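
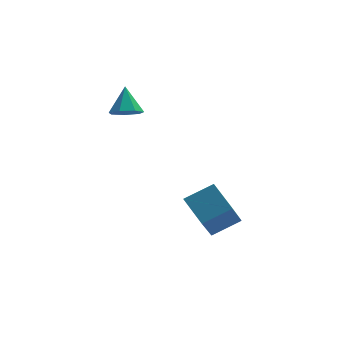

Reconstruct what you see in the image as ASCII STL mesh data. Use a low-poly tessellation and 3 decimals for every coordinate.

solid 
facet normal -0.884 -0.148 -0.444
outer loop
vertex -1.775 -2.657 -2.17
vertex -1.175 -1.343 -3.803
vertex -1.211 -3.825 -2.903
endloop
endfacet
facet normal -0.276 -0.603 0.749
outer loop
vertex 0.035 -3.617 -2.277
vertex -1.775 -2.657 -2.17
vertex -1.211 -3.825 -2.903
endloop
endfacet
facet normal -0.884 -0.148 -0.444
outer loop
vertex -1.211 -3.825 -2.903
vertex -1.175 -1.343 -3.803
vertex -0.611 -2.512 -4.536
endloop
endfacet
facet normal 0.378 -0.784 -0.492
outer loop
vertex -0.611 -2.512 -4.536
vertex 0.035 -3.617 -2.277
vertex -1.211 -3.825 -2.903
endloop
endfacet
facet normal -0.378 0.784 0.492
outer loop
vertex -1.775 -2.657 -2.17
vertex 0.071 -1.135 -3.177
vertex -1.175 -1.343 -3.803
endloop
endfacet
facet normal -0.275 -0.603 0.749
outer loop
vertex -0.529 -2.448 -1.544
vertex -1.775 -2.657 -2.17
vertex 0.035 -3.617 -2.277
endloop
endfacet
facet normal -0.379 0.784 0.492
outer loop
vertex -0.529 -2.448 -1.544
vertex 0.071 -1.135 -3.177
vertex -1.775 -2.657 -2.17
endloop
endfacet
facet normal 0.276 0.603 -0.749
outer loop
vertex -1.175 -1.343 -3.803
vertex 0.071 -1.135 -3.177
vertex -0.611 -2.512 -4.536
endloop
endfacet
facet normal 0.379 -0.784 -0.492
outer loop
vertex 0.635 -2.303 -3.91
vertex 0.035 -3.617 -2.277
vertex -0.611 -2.512 -4.536
endloop
endfacet
facet normal 0.275 0.603 -0.749
outer loop
vertex -0.611 -2.512 -4.536
vertex 0.071 -1.135 -3.177
vertex 0.635 -2.303 -3.91
endloop
endfacet
facet normal 0.884 0.148 0.444
outer loop
vertex 0.635 -2.303 -3.91
vertex -0.529 -2.448 -1.544
vertex 0.035 -3.617 -2.277
endloop
endfacet
facet normal 0.884 0.148 0.444
outer loop
vertex 0.071 -1.135 -3.177
vertex -0.529 -2.448 -1.544
vertex 0.635 -2.303 -3.91
endloop
endfacet
facet normal -0.046 -0.614 -0.788
outer loop
vertex -2.943 0.364 1.187
vertex -3.651 0.522 1.105
vertex -3.073 0.857 0.81
endloop
endfacet
facet normal 0.900 0.388 0.198
outer loop
vertex -2.943 0.364 1.187
vertex -3.073 0.857 0.81
vertex -3.589 1.358 2.175
endloop
endfacet
facet normal -0.045 -0.615 -0.787
outer loop
vertex -3.073 0.857 0.81
vertex -3.651 0.522 1.105
vertex -3.638 1.097 0.655
endloop
endfacet
facet normal 0.424 0.890 -0.167
outer loop
vertex -3.073 0.857 0.81
vertex -3.638 1.097 0.655
vertex -3.589 1.358 2.175
endloop
endfacet
facet normal -0.044 -0.615 -0.787
outer loop
vertex -3.638 1.097 0.655
vertex -3.651 0.522 1.105
vertex -4.213 0.904 0.838
endloop
endfacet
facet normal -0.356 0.923 -0.147
outer loop
vertex -3.638 1.097 0.655
vertex -4.213 0.904 0.838
vertex -3.589 1.358 2.175
endloop
endfacet
facet normal -0.045 -0.615 -0.787
outer loop
vertex -4.213 0.904 0.838
vertex -3.651 0.522 1.105
vertex -4.364 0.424 1.222
endloop
endfacet
facet normal -0.853 0.462 0.242
outer loop
vertex -4.213 0.904 0.838
vertex -4.364 0.424 1.222
vertex -3.589 1.358 2.175
endloop
endfacet
facet normal -0.045 -0.615 -0.787
outer loop
vertex -4.364 0.424 1.222
vertex -3.651 0.522 1.105
vertex -3.979 0.017 1.518
endloop
endfacet
facet normal -0.694 -0.144 0.705
outer loop
vertex -4.364 0.424 1.222
vertex -3.979 0.017 1.518
vertex -3.589 1.358 2.175
endloop
endfacet
facet normal -0.045 -0.615 -0.787
outer loop
vertex -3.979 0.017 1.518
vertex -3.651 0.522 1.105
vertex -3.346 -0.009 1.502
endloop
endfacet
facet normal 0.005 -0.441 0.897
outer loop
vertex -3.979 0.017 1.518
vertex -3.346 -0.009 1.502
vertex -3.589 1.358 2.175
endloop
endfacet
facet normal -0.046 -0.615 -0.787
outer loop
vertex -3.346 -0.009 1.502
vertex -3.651 0.522 1.105
vertex -2.943 0.364 1.187
endloop
endfacet
facet normal 0.713 -0.204 0.671
outer loop
vertex -3.346 -0.009 1.502
vertex -2.943 0.364 1.187
vertex -3.589 1.358 2.175
endloop
endfacet

endsolid


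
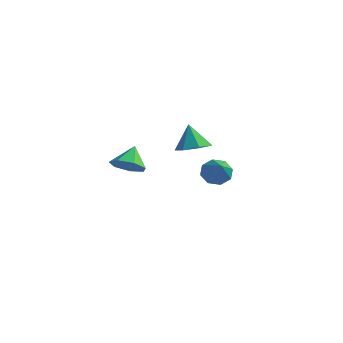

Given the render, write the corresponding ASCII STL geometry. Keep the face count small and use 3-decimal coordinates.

solid 
facet normal -0.610 0.553 -0.568
outer loop
vertex 3.128 1.908 0.339
vertex 2.574 1.638 0.671
vertex 2.987 2.194 0.769
endloop
endfacet
facet normal 0.916 0.400 0.034
outer loop
vertex 3.128 1.908 0.339
vertex 2.987 2.194 0.769
vertex 3.606 0.702 1.629
endloop
endfacet
facet normal -0.611 0.554 -0.566
outer loop
vertex 2.987 2.194 0.769
vertex 2.574 1.638 0.671
vertex 2.605 2.154 1.142
endloop
endfacet
facet normal 0.539 0.577 0.614
outer loop
vertex 2.987 2.194 0.769
vertex 2.605 2.154 1.142
vertex 3.606 0.702 1.629
endloop
endfacet
facet normal -0.611 0.554 -0.566
outer loop
vertex 2.605 2.154 1.142
vertex 2.574 1.638 0.671
vertex 2.205 1.812 1.239
endloop
endfacet
facet normal -0.027 0.301 0.953
outer loop
vertex 2.605 2.154 1.142
vertex 2.205 1.812 1.239
vertex 3.606 0.702 1.629
endloop
endfacet
facet normal -0.612 0.552 -0.567
outer loop
vertex 2.205 1.812 1.239
vertex 2.574 1.638 0.671
vertex 2.021 1.367 1.004
endloop
endfacet
facet normal -0.448 -0.266 0.854
outer loop
vertex 2.205 1.812 1.239
vertex 2.021 1.367 1.004
vertex 3.606 0.702 1.629
endloop
endfacet
facet normal -0.612 0.553 -0.566
outer loop
vertex 2.021 1.367 1.004
vertex 2.574 1.638 0.671
vertex 2.161 1.081 0.573
endloop
endfacet
facet normal -0.480 -0.795 0.371
outer loop
vertex 2.021 1.367 1.004
vertex 2.161 1.081 0.573
vertex 3.606 0.702 1.629
endloop
endfacet
facet normal -0.611 0.553 -0.567
outer loop
vertex 2.161 1.081 0.573
vertex 2.574 1.638 0.671
vertex 2.543 1.121 0.2
endloop
endfacet
facet normal -0.102 -0.973 -0.209
outer loop
vertex 2.161 1.081 0.573
vertex 2.543 1.121 0.2
vertex 3.606 0.702 1.629
endloop
endfacet
facet normal -0.609 0.554 -0.568
outer loop
vertex 2.543 1.121 0.2
vertex 2.574 1.638 0.671
vertex 2.944 1.463 0.103
endloop
endfacet
facet normal 0.462 -0.697 -0.548
outer loop
vertex 2.543 1.121 0.2
vertex 2.944 1.463 0.103
vertex 3.606 0.702 1.629
endloop
endfacet
facet normal -0.610 0.553 -0.568
outer loop
vertex 2.944 1.463 0.103
vertex 2.574 1.638 0.671
vertex 3.128 1.908 0.339
endloop
endfacet
facet normal 0.885 -0.128 -0.448
outer loop
vertex 2.944 1.463 0.103
vertex 3.128 1.908 0.339
vertex 3.606 0.702 1.629
endloop
endfacet
facet normal 0.232 -0.641 -0.732
outer loop
vertex 3.302 -4.218 3.298
vertex 2.726 -3.95 2.881
vertex 3.448 -3.712 2.901
endloop
endfacet
facet normal 0.679 0.321 0.660
outer loop
vertex 3.302 -4.218 3.298
vertex 3.448 -3.712 2.901
vertex 2.474 -3.25 3.679
endloop
endfacet
facet normal 0.231 -0.641 -0.732
outer loop
vertex 3.448 -3.712 2.901
vertex 2.726 -3.95 2.881
vertex 3.05 -3.385 2.489
endloop
endfacet
facet normal 0.524 0.837 0.159
outer loop
vertex 3.448 -3.712 2.901
vertex 3.05 -3.385 2.489
vertex 2.474 -3.25 3.679
endloop
endfacet
facet normal 0.231 -0.641 -0.732
outer loop
vertex 3.05 -3.385 2.489
vertex 2.726 -3.95 2.881
vertex 2.408 -3.483 2.372
endloop
endfacet
facet normal -0.119 0.979 -0.168
outer loop
vertex 3.05 -3.385 2.489
vertex 2.408 -3.483 2.372
vertex 2.474 -3.25 3.679
endloop
endfacet
facet normal 0.230 -0.641 -0.732
outer loop
vertex 2.408 -3.483 2.372
vertex 2.726 -3.95 2.881
vertex 2.006 -3.932 2.639
endloop
endfacet
facet normal -0.765 0.640 -0.075
outer loop
vertex 2.408 -3.483 2.372
vertex 2.006 -3.932 2.639
vertex 2.474 -3.25 3.679
endloop
endfacet
facet normal 0.230 -0.641 -0.732
outer loop
vertex 2.006 -3.932 2.639
vertex 2.726 -3.95 2.881
vertex 2.146 -4.395 3.088
endloop
endfacet
facet normal -0.927 0.076 0.367
outer loop
vertex 2.006 -3.932 2.639
vertex 2.146 -4.395 3.088
vertex 2.474 -3.25 3.679
endloop
endfacet
facet normal 0.232 -0.642 -0.731
outer loop
vertex 2.146 -4.395 3.088
vertex 2.726 -3.95 2.881
vertex 2.722 -4.522 3.382
endloop
endfacet
facet normal -0.485 -0.287 0.826
outer loop
vertex 2.146 -4.395 3.088
vertex 2.722 -4.522 3.382
vertex 2.474 -3.25 3.679
endloop
endfacet
facet normal 0.231 -0.642 -0.731
outer loop
vertex 2.722 -4.522 3.382
vertex 2.726 -3.95 2.881
vertex 3.302 -4.218 3.298
endloop
endfacet
facet normal 0.232 -0.178 0.956
outer loop
vertex 2.722 -4.522 3.382
vertex 3.302 -4.218 3.298
vertex 2.474 -3.25 3.679
endloop
endfacet
facet normal 0.334 -0.101 -0.937
outer loop
vertex 3.36 -0.379 2.914
vertex 2.726 0.027 2.644
vertex 3.44 0.309 2.868
endloop
endfacet
facet normal 0.638 -0.023 0.770
outer loop
vertex 3.36 -0.379 2.914
vertex 3.44 0.309 2.868
vertex 2.314 0.153 3.796
endloop
endfacet
facet normal 0.335 -0.103 -0.937
outer loop
vertex 3.44 0.309 2.868
vertex 2.726 0.027 2.644
vertex 2.982 0.785 2.652
endloop
endfacet
facet normal 0.412 0.674 0.613
outer loop
vertex 3.44 0.309 2.868
vertex 2.982 0.785 2.652
vertex 2.314 0.153 3.796
endloop
endfacet
facet normal 0.333 -0.103 -0.937
outer loop
vertex 2.982 0.785 2.652
vertex 2.726 0.027 2.644
vertex 2.331 0.69 2.431
endloop
endfacet
facet normal -0.251 0.902 0.352
outer loop
vertex 2.982 0.785 2.652
vertex 2.331 0.69 2.431
vertex 2.314 0.153 3.796
endloop
endfacet
facet normal 0.335 -0.102 -0.937
outer loop
vertex 2.331 0.69 2.431
vertex 2.726 0.027 2.644
vertex 1.977 0.095 2.369
endloop
endfacet
facet normal -0.853 0.489 0.182
outer loop
vertex 2.331 0.69 2.431
vertex 1.977 0.095 2.369
vertex 2.314 0.153 3.796
endloop
endfacet
facet normal 0.335 -0.103 -0.937
outer loop
vertex 1.977 0.095 2.369
vertex 2.726 0.027 2.644
vertex 2.187 -0.55 2.515
endloop
endfacet
facet normal -0.939 -0.253 0.232
outer loop
vertex 1.977 0.095 2.369
vertex 2.187 -0.55 2.515
vertex 2.314 0.153 3.796
endloop
endfacet
facet normal 0.334 -0.102 -0.937
outer loop
vertex 2.187 -0.55 2.515
vertex 2.726 0.027 2.644
vertex 2.802 -0.761 2.757
endloop
endfacet
facet normal -0.445 -0.766 0.464
outer loop
vertex 2.187 -0.55 2.515
vertex 2.802 -0.761 2.757
vertex 2.314 0.153 3.796
endloop
endfacet
facet normal 0.334 -0.102 -0.937
outer loop
vertex 2.802 -0.761 2.757
vertex 2.726 0.027 2.644
vertex 3.36 -0.379 2.914
endloop
endfacet
facet normal 0.256 -0.663 0.703
outer loop
vertex 2.802 -0.761 2.757
vertex 3.36 -0.379 2.914
vertex 2.314 0.153 3.796
endloop
endfacet

endsolid


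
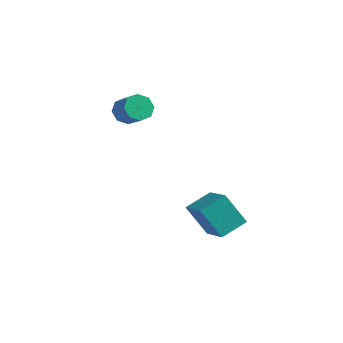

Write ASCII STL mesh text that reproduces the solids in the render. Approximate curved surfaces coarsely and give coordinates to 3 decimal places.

solid 
facet normal -0.544 -0.153 0.825
outer loop
vertex 2.698 2.764 -1.584
vertex 1.212 3.693 -2.391
vertex 2.201 1.478 -2.149
endloop
endfacet
facet normal 0.770 -0.481 0.418
outer loop
vertex 3.228 1.767 -3.709
vertex 2.698 2.764 -1.584
vertex 2.201 1.478 -2.149
endloop
endfacet
facet normal -0.544 -0.153 0.825
outer loop
vertex 2.201 1.478 -2.149
vertex 1.212 3.693 -2.391
vertex 0.715 2.407 -2.956
endloop
endfacet
facet normal -0.333 -0.863 -0.379
outer loop
vertex 0.715 2.407 -2.956
vertex 3.228 1.767 -3.709
vertex 2.201 1.478 -2.149
endloop
endfacet
facet normal 0.333 0.863 0.379
outer loop
vertex 2.698 2.764 -1.584
vertex 2.239 3.982 -3.951
vertex 1.212 3.693 -2.391
endloop
endfacet
facet normal 0.770 -0.481 0.418
outer loop
vertex 3.725 3.053 -3.144
vertex 2.698 2.764 -1.584
vertex 3.228 1.767 -3.709
endloop
endfacet
facet normal 0.333 0.863 0.379
outer loop
vertex 3.725 3.053 -3.144
vertex 2.239 3.982 -3.951
vertex 2.698 2.764 -1.584
endloop
endfacet
facet normal -0.770 0.481 -0.418
outer loop
vertex 1.212 3.693 -2.391
vertex 2.239 3.982 -3.951
vertex 0.715 2.407 -2.956
endloop
endfacet
facet normal -0.333 -0.863 -0.379
outer loop
vertex 1.742 2.696 -4.516
vertex 3.228 1.767 -3.709
vertex 0.715 2.407 -2.956
endloop
endfacet
facet normal -0.770 0.481 -0.418
outer loop
vertex 0.715 2.407 -2.956
vertex 2.239 3.982 -3.951
vertex 1.742 2.696 -4.516
endloop
endfacet
facet normal 0.544 0.153 -0.825
outer loop
vertex 1.742 2.696 -4.516
vertex 3.725 3.053 -3.144
vertex 3.228 1.767 -3.709
endloop
endfacet
facet normal 0.544 0.153 -0.825
outer loop
vertex 2.239 3.982 -3.951
vertex 3.725 3.053 -3.144
vertex 1.742 2.696 -4.516
endloop
endfacet
facet normal -0.778 0.284 -0.560
outer loop
vertex -3.289 3.291 0.961
vertex -3.632 3.62 1.605
vertex -3.13 3.878 1.038
endloop
endfacet
facet normal 0.571 -0.047 -0.819
outer loop
vertex -3.289 3.291 0.961
vertex -3.13 3.878 1.038
vertex -2.245 2.912 1.711
endloop
endfacet
facet normal 0.571 -0.048 -0.819
outer loop
vertex -2.245 2.912 1.711
vertex -3.13 3.878 1.038
vertex -2.087 3.498 1.787
endloop
endfacet
facet normal 0.779 -0.283 0.559
outer loop
vertex -2.245 2.912 1.711
vertex -2.087 3.498 1.787
vertex -2.588 3.24 2.355
endloop
endfacet
facet normal -0.778 0.282 -0.561
outer loop
vertex -3.13 3.878 1.038
vertex -3.632 3.62 1.605
vertex -3.266 4.313 1.446
endloop
endfacet
facet normal 0.587 0.644 -0.491
outer loop
vertex -3.13 3.878 1.038
vertex -3.266 4.313 1.446
vertex -2.087 3.498 1.787
endloop
endfacet
facet normal 0.587 0.643 -0.492
outer loop
vertex -2.087 3.498 1.787
vertex -3.266 4.313 1.446
vertex -2.222 3.934 2.196
endloop
endfacet
facet normal 0.779 -0.283 0.559
outer loop
vertex -2.087 3.498 1.787
vertex -2.222 3.934 2.196
vertex -2.588 3.24 2.355
endloop
endfacet
facet normal -0.779 0.283 -0.559
outer loop
vertex -3.266 4.313 1.446
vertex -3.632 3.62 1.605
vertex -3.616 4.342 1.948
endloop
endfacet
facet normal 0.258 0.958 0.125
outer loop
vertex -3.266 4.313 1.446
vertex -3.616 4.342 1.948
vertex -2.222 3.934 2.196
endloop
endfacet
facet normal 0.258 0.958 0.125
outer loop
vertex -2.222 3.934 2.196
vertex -3.616 4.342 1.948
vertex -2.572 3.963 2.698
endloop
endfacet
facet normal 0.779 -0.283 0.560
outer loop
vertex -2.222 3.934 2.196
vertex -2.572 3.963 2.698
vertex -2.588 3.24 2.355
endloop
endfacet
facet normal -0.779 0.283 -0.559
outer loop
vertex -3.616 4.342 1.948
vertex -3.632 3.62 1.605
vertex -3.975 3.948 2.249
endloop
endfacet
facet normal -0.221 0.711 0.667
outer loop
vertex -3.616 4.342 1.948
vertex -3.975 3.948 2.249
vertex -2.572 3.963 2.698
endloop
endfacet
facet normal -0.221 0.711 0.667
outer loop
vertex -2.572 3.963 2.698
vertex -3.975 3.948 2.249
vertex -2.931 3.569 2.999
endloop
endfacet
facet normal 0.779 -0.283 0.559
outer loop
vertex -2.572 3.963 2.698
vertex -2.931 3.569 2.999
vertex -2.588 3.24 2.355
endloop
endfacet
facet normal -0.779 0.283 -0.559
outer loop
vertex -3.975 3.948 2.249
vertex -3.632 3.62 1.605
vertex -4.133 3.362 2.173
endloop
endfacet
facet normal -0.571 0.048 0.819
outer loop
vertex -3.975 3.948 2.249
vertex -4.133 3.362 2.173
vertex -2.931 3.569 2.999
endloop
endfacet
facet normal -0.571 0.047 0.819
outer loop
vertex -2.931 3.569 2.999
vertex -4.133 3.362 2.173
vertex -3.09 2.982 2.922
endloop
endfacet
facet normal 0.778 -0.284 0.560
outer loop
vertex -2.931 3.569 2.999
vertex -3.09 2.982 2.922
vertex -2.588 3.24 2.355
endloop
endfacet
facet normal -0.779 0.283 -0.559
outer loop
vertex -4.133 3.362 2.173
vertex -3.632 3.62 1.605
vertex -3.998 2.926 1.764
endloop
endfacet
facet normal -0.587 -0.643 0.492
outer loop
vertex -4.133 3.362 2.173
vertex -3.998 2.926 1.764
vertex -3.09 2.982 2.922
endloop
endfacet
facet normal -0.587 -0.644 0.491
outer loop
vertex -3.09 2.982 2.922
vertex -3.998 2.926 1.764
vertex -2.954 2.547 2.514
endloop
endfacet
facet normal 0.778 -0.282 0.561
outer loop
vertex -3.09 2.982 2.922
vertex -2.954 2.547 2.514
vertex -2.588 3.24 2.355
endloop
endfacet
facet normal -0.779 0.283 -0.560
outer loop
vertex -3.998 2.926 1.764
vertex -3.632 3.62 1.605
vertex -3.648 2.897 1.262
endloop
endfacet
facet normal -0.258 -0.958 -0.125
outer loop
vertex -3.998 2.926 1.764
vertex -3.648 2.897 1.262
vertex -2.954 2.547 2.514
endloop
endfacet
facet normal -0.258 -0.958 -0.125
outer loop
vertex -2.954 2.547 2.514
vertex -3.648 2.897 1.262
vertex -2.604 2.518 2.012
endloop
endfacet
facet normal 0.779 -0.283 0.559
outer loop
vertex -2.954 2.547 2.514
vertex -2.604 2.518 2.012
vertex -2.588 3.24 2.355
endloop
endfacet
facet normal -0.779 0.283 -0.559
outer loop
vertex -3.648 2.897 1.262
vertex -3.632 3.62 1.605
vertex -3.289 3.291 0.961
endloop
endfacet
facet normal 0.221 -0.711 -0.667
outer loop
vertex -3.648 2.897 1.262
vertex -3.289 3.291 0.961
vertex -2.604 2.518 2.012
endloop
endfacet
facet normal 0.221 -0.711 -0.667
outer loop
vertex -2.604 2.518 2.012
vertex -3.289 3.291 0.961
vertex -2.245 2.912 1.711
endloop
endfacet
facet normal 0.779 -0.283 0.559
outer loop
vertex -2.604 2.518 2.012
vertex -2.245 2.912 1.711
vertex -2.588 3.24 2.355
endloop
endfacet

endsolid


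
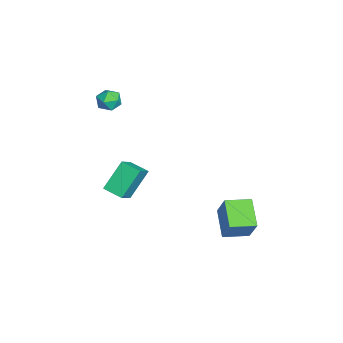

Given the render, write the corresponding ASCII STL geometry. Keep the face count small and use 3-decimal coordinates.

solid 
facet normal -0.466 -0.185 -0.865
outer loop
vertex 0.012 2.04 -3.538
vertex -0.255 3.507 -3.707
vertex 1.58 2.224 -4.422
endloop
endfacet
facet normal 0.178 -0.978 0.112
outer loop
vertex 2.415 2.553 -2.873
vertex 0.012 2.04 -3.538
vertex 1.58 2.224 -4.422
endloop
endfacet
facet normal -0.466 -0.184 -0.865
outer loop
vertex 1.58 2.224 -4.422
vertex -0.255 3.507 -3.707
vertex 1.314 3.69 -4.591
endloop
endfacet
facet normal 0.867 0.101 -0.489
outer loop
vertex 1.314 3.69 -4.591
vertex 2.415 2.553 -2.873
vertex 1.58 2.224 -4.422
endloop
endfacet
facet normal -0.867 -0.101 0.489
outer loop
vertex 0.012 2.04 -3.538
vertex 0.58 3.836 -2.158
vertex -0.255 3.507 -3.707
endloop
endfacet
facet normal 0.178 -0.978 0.113
outer loop
vertex 0.846 2.37 -1.989
vertex 0.012 2.04 -3.538
vertex 2.415 2.553 -2.873
endloop
endfacet
facet normal -0.867 -0.101 0.488
outer loop
vertex 0.846 2.37 -1.989
vertex 0.58 3.836 -2.158
vertex 0.012 2.04 -3.538
endloop
endfacet
facet normal -0.177 0.978 -0.112
outer loop
vertex -0.255 3.507 -3.707
vertex 0.58 3.836 -2.158
vertex 1.314 3.69 -4.591
endloop
endfacet
facet normal 0.867 0.102 -0.488
outer loop
vertex 2.148 4.02 -3.042
vertex 2.415 2.553 -2.873
vertex 1.314 3.69 -4.591
endloop
endfacet
facet normal -0.178 0.978 -0.112
outer loop
vertex 1.314 3.69 -4.591
vertex 0.58 3.836 -2.158
vertex 2.148 4.02 -3.042
endloop
endfacet
facet normal 0.466 0.185 0.865
outer loop
vertex 2.148 4.02 -3.042
vertex 0.846 2.37 -1.989
vertex 2.415 2.553 -2.873
endloop
endfacet
facet normal 0.466 0.184 0.865
outer loop
vertex 0.58 3.836 -2.158
vertex 0.846 2.37 -1.989
vertex 2.148 4.02 -3.042
endloop
endfacet
facet normal -0.433 0.504 0.747
outer loop
vertex 1.204 -3.007 1.613
vertex 1.809 -2.06 1.325
vertex 0.05 -2.564 0.645
endloop
endfacet
facet normal -0.521 -0.817 0.248
outer loop
vertex 0.891 -3.54 -0.805
vertex 1.204 -3.007 1.613
vertex 0.05 -2.564 0.645
endloop
endfacet
facet normal -0.433 0.504 0.747
outer loop
vertex 0.05 -2.564 0.645
vertex 1.809 -2.06 1.325
vertex 0.655 -1.616 0.357
endloop
endfacet
facet normal -0.735 0.282 -0.616
outer loop
vertex 0.655 -1.616 0.357
vertex 0.891 -3.54 -0.805
vertex 0.05 -2.564 0.645
endloop
endfacet
facet normal 0.735 -0.282 0.616
outer loop
vertex 1.204 -3.007 1.613
vertex 2.65 -3.036 -0.125
vertex 1.809 -2.06 1.325
endloop
endfacet
facet normal -0.522 -0.816 0.247
outer loop
vertex 2.045 -3.984 0.163
vertex 1.204 -3.007 1.613
vertex 0.891 -3.54 -0.805
endloop
endfacet
facet normal 0.735 -0.282 0.616
outer loop
vertex 2.045 -3.984 0.163
vertex 2.65 -3.036 -0.125
vertex 1.204 -3.007 1.613
endloop
endfacet
facet normal 0.522 0.817 -0.247
outer loop
vertex 1.809 -2.06 1.325
vertex 2.65 -3.036 -0.125
vertex 0.655 -1.616 0.357
endloop
endfacet
facet normal -0.735 0.282 -0.616
outer loop
vertex 1.496 -2.593 -1.093
vertex 0.891 -3.54 -0.805
vertex 0.655 -1.616 0.357
endloop
endfacet
facet normal 0.521 0.817 -0.248
outer loop
vertex 0.655 -1.616 0.357
vertex 2.65 -3.036 -0.125
vertex 1.496 -2.593 -1.093
endloop
endfacet
facet normal 0.433 -0.504 -0.747
outer loop
vertex 1.496 -2.593 -1.093
vertex 2.045 -3.984 0.163
vertex 0.891 -3.54 -0.805
endloop
endfacet
facet normal 0.433 -0.504 -0.747
outer loop
vertex 2.65 -3.036 -0.125
vertex 2.045 -3.984 0.163
vertex 1.496 -2.593 -1.093
endloop
endfacet
facet normal -0.516 0.848 -0.124
outer loop
vertex -2.736 -2.972 3.224
vertex -3.403 -3.372 3.265
vertex -3.082 -3.082 3.912
endloop
endfacet
facet normal 0.103 0.973 0.207
outer loop
vertex -2.736 -2.972 3.224
vertex -3.082 -3.082 3.912
vertex -2.31 -3.15 3.849
endloop
endfacet
facet normal 0.631 0.745 -0.218
outer loop
vertex -2.736 -2.972 3.224
vertex -2.31 -3.15 3.849
vertex -2.153 -3.483 3.164
endloop
endfacet
facet normal 0.337 0.479 -0.810
outer loop
vertex -2.736 -2.972 3.224
vertex -2.153 -3.483 3.164
vertex -2.828 -3.619 2.803
endloop
endfacet
facet normal -0.372 0.543 -0.753
outer loop
vertex -2.736 -2.972 3.224
vertex -2.828 -3.619 2.803
vertex -3.403 -3.372 3.265
endloop
endfacet
facet normal 0.117 0.582 0.805
outer loop
vertex -2.31 -3.15 3.849
vertex -3.082 -3.082 3.912
vertex -2.712 -3.661 4.277
endloop
endfacet
facet normal -0.885 0.379 0.269
outer loop
vertex -3.082 -3.082 3.912
vertex -3.403 -3.372 3.265
vertex -3.387 -3.797 3.916
endloop
endfacet
facet normal -0.652 -0.115 -0.750
outer loop
vertex -3.403 -3.372 3.265
vertex -2.828 -3.619 2.803
vertex -3.23 -4.13 3.231
endloop
endfacet
facet normal 0.494 -0.215 -0.842
outer loop
vertex -2.828 -3.619 2.803
vertex -2.153 -3.483 3.164
vertex -2.458 -4.198 3.168
endloop
endfacet
facet normal 0.969 0.216 0.117
outer loop
vertex -2.153 -3.483 3.164
vertex -2.31 -3.15 3.849
vertex -2.137 -3.908 3.815
endloop
endfacet
facet normal -0.337 -0.479 0.810
outer loop
vertex -2.804 -4.308 3.856
vertex -2.712 -3.661 4.277
vertex -3.387 -3.797 3.916
endloop
endfacet
facet normal -0.631 -0.745 0.218
outer loop
vertex -2.804 -4.308 3.856
vertex -3.387 -3.797 3.916
vertex -3.23 -4.13 3.231
endloop
endfacet
facet normal -0.103 -0.973 -0.207
outer loop
vertex -2.804 -4.308 3.856
vertex -3.23 -4.13 3.231
vertex -2.458 -4.198 3.168
endloop
endfacet
facet normal 0.516 -0.848 0.124
outer loop
vertex -2.804 -4.308 3.856
vertex -2.458 -4.198 3.168
vertex -2.137 -3.908 3.815
endloop
endfacet
facet normal 0.372 -0.543 0.753
outer loop
vertex -2.804 -4.308 3.856
vertex -2.137 -3.908 3.815
vertex -2.712 -3.661 4.277
endloop
endfacet
facet normal -0.494 0.215 0.842
outer loop
vertex -3.387 -3.797 3.916
vertex -2.712 -3.661 4.277
vertex -3.082 -3.082 3.912
endloop
endfacet
facet normal -0.969 -0.216 -0.117
outer loop
vertex -3.23 -4.13 3.231
vertex -3.387 -3.797 3.916
vertex -3.403 -3.372 3.265
endloop
endfacet
facet normal -0.117 -0.582 -0.805
outer loop
vertex -2.458 -4.198 3.168
vertex -3.23 -4.13 3.231
vertex -2.828 -3.619 2.803
endloop
endfacet
facet normal 0.885 -0.379 -0.269
outer loop
vertex -2.137 -3.908 3.815
vertex -2.458 -4.198 3.168
vertex -2.153 -3.483 3.164
endloop
endfacet
facet normal 0.652 0.115 0.750
outer loop
vertex -2.712 -3.661 4.277
vertex -2.137 -3.908 3.815
vertex -2.31 -3.15 3.849
endloop
endfacet

endsolid


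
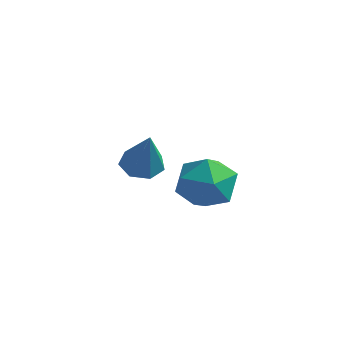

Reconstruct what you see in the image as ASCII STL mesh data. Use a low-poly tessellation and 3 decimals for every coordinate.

solid 
facet normal -0.305 0.943 -0.134
outer loop
vertex 0.148 0.485 -3.63
vertex -0.854 0.168 -3.583
vertex -0.351 0.455 -2.705
endloop
endfacet
facet normal 0.323 0.924 0.204
outer loop
vertex 0.148 0.485 -3.63
vertex -0.351 0.455 -2.705
vertex 0.644 0.123 -2.777
endloop
endfacet
facet normal 0.787 0.579 -0.212
outer loop
vertex 0.148 0.485 -3.63
vertex 0.644 0.123 -2.777
vertex 0.757 -0.369 -3.699
endloop
endfacet
facet normal 0.447 0.384 -0.808
outer loop
vertex 0.148 0.485 -3.63
vertex 0.757 -0.369 -3.699
vertex -0.169 -0.342 -4.198
endloop
endfacet
facet normal -0.228 0.609 -0.759
outer loop
vertex 0.148 0.485 -3.63
vertex -0.169 -0.342 -4.198
vertex -0.854 0.168 -3.583
endloop
endfacet
facet normal 0.240 0.545 0.803
outer loop
vertex 0.644 0.123 -2.777
vertex -0.351 0.455 -2.705
vertex -0.051 -0.418 -2.202
endloop
endfacet
facet normal -0.776 0.576 0.257
outer loop
vertex -0.351 0.455 -2.705
vertex -0.854 0.168 -3.583
vertex -0.977 -0.391 -2.701
endloop
endfacet
facet normal -0.653 0.035 -0.756
outer loop
vertex -0.854 0.168 -3.583
vertex -0.169 -0.342 -4.198
vertex -0.864 -0.883 -3.623
endloop
endfacet
facet normal 0.440 -0.330 -0.835
outer loop
vertex -0.169 -0.342 -4.198
vertex 0.757 -0.369 -3.699
vertex 0.131 -1.215 -3.695
endloop
endfacet
facet normal 0.992 -0.014 0.129
outer loop
vertex 0.757 -0.369 -3.699
vertex 0.644 0.123 -2.777
vertex 0.634 -0.928 -2.817
endloop
endfacet
facet normal -0.447 -0.384 0.808
outer loop
vertex -0.368 -1.245 -2.77
vertex -0.051 -0.418 -2.202
vertex -0.977 -0.391 -2.701
endloop
endfacet
facet normal -0.787 -0.579 0.212
outer loop
vertex -0.368 -1.245 -2.77
vertex -0.977 -0.391 -2.701
vertex -0.864 -0.883 -3.623
endloop
endfacet
facet normal -0.323 -0.924 -0.204
outer loop
vertex -0.368 -1.245 -2.77
vertex -0.864 -0.883 -3.623
vertex 0.131 -1.215 -3.695
endloop
endfacet
facet normal 0.305 -0.943 0.134
outer loop
vertex -0.368 -1.245 -2.77
vertex 0.131 -1.215 -3.695
vertex 0.634 -0.928 -2.817
endloop
endfacet
facet normal 0.228 -0.609 0.759
outer loop
vertex -0.368 -1.245 -2.77
vertex 0.634 -0.928 -2.817
vertex -0.051 -0.418 -2.202
endloop
endfacet
facet normal -0.440 0.330 0.835
outer loop
vertex -0.977 -0.391 -2.701
vertex -0.051 -0.418 -2.202
vertex -0.351 0.455 -2.705
endloop
endfacet
facet normal -0.992 0.014 -0.129
outer loop
vertex -0.864 -0.883 -3.623
vertex -0.977 -0.391 -2.701
vertex -0.854 0.168 -3.583
endloop
endfacet
facet normal -0.240 -0.545 -0.803
outer loop
vertex 0.131 -1.215 -3.695
vertex -0.864 -0.883 -3.623
vertex -0.169 -0.342 -4.198
endloop
endfacet
facet normal 0.776 -0.576 -0.257
outer loop
vertex 0.634 -0.928 -2.817
vertex 0.131 -1.215 -3.695
vertex 0.757 -0.369 -3.699
endloop
endfacet
facet normal 0.653 -0.035 0.756
outer loop
vertex -0.051 -0.418 -2.202
vertex 0.634 -0.928 -2.817
vertex 0.644 0.123 -2.777
endloop
endfacet
facet normal -0.439 0.279 -0.854
outer loop
vertex 0.835 -3.857 -1.429
vertex 0.328 -3.627 -1.093
vertex 0.871 -3.317 -1.271
endloop
endfacet
facet normal 0.992 -0.031 -0.119
outer loop
vertex 0.835 -3.857 -1.429
vertex 0.871 -3.317 -1.271
vertex 1.032 -4.073 0.273
endloop
endfacet
facet normal -0.439 0.279 -0.854
outer loop
vertex 0.871 -3.317 -1.271
vertex 0.328 -3.627 -1.093
vertex 0.498 -3.01 -0.979
endloop
endfacet
facet normal 0.722 0.648 0.242
outer loop
vertex 0.871 -3.317 -1.271
vertex 0.498 -3.01 -0.979
vertex 1.032 -4.073 0.273
endloop
endfacet
facet normal -0.440 0.279 -0.854
outer loop
vertex 0.498 -3.01 -0.979
vertex 0.328 -3.627 -1.093
vertex -0.002 -3.168 -0.773
endloop
endfacet
facet normal 0.022 0.767 0.642
outer loop
vertex 0.498 -3.01 -0.979
vertex -0.002 -3.168 -0.773
vertex 1.032 -4.073 0.273
endloop
endfacet
facet normal -0.440 0.279 -0.854
outer loop
vertex -0.002 -3.168 -0.773
vertex 0.328 -3.627 -1.093
vertex -0.254 -3.672 -0.808
endloop
endfacet
facet normal -0.581 0.236 0.779
outer loop
vertex -0.002 -3.168 -0.773
vertex -0.254 -3.672 -0.808
vertex 1.032 -4.073 0.273
endloop
endfacet
facet normal -0.440 0.278 -0.854
outer loop
vertex -0.254 -3.672 -0.808
vertex 0.328 -3.627 -1.093
vertex -0.067 -4.142 -1.057
endloop
endfacet
facet normal -0.633 -0.544 0.551
outer loop
vertex -0.254 -3.672 -0.808
vertex -0.067 -4.142 -1.057
vertex 1.032 -4.073 0.273
endloop
endfacet
facet normal -0.440 0.278 -0.854
outer loop
vertex -0.067 -4.142 -1.057
vertex 0.328 -3.627 -1.093
vertex 0.418 -4.224 -1.334
endloop
endfacet
facet normal -0.094 -0.987 0.129
outer loop
vertex -0.067 -4.142 -1.057
vertex 0.418 -4.224 -1.334
vertex 1.032 -4.073 0.273
endloop
endfacet
facet normal -0.440 0.278 -0.854
outer loop
vertex 0.418 -4.224 -1.334
vertex 0.328 -3.627 -1.093
vertex 0.835 -3.857 -1.429
endloop
endfacet
facet normal 0.629 -0.759 -0.169
outer loop
vertex 0.418 -4.224 -1.334
vertex 0.835 -3.857 -1.429
vertex 1.032 -4.073 0.273
endloop
endfacet

endsolid


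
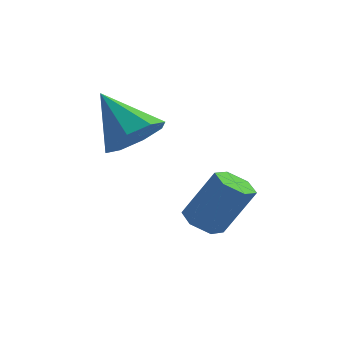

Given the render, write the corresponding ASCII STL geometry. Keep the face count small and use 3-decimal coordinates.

solid 
facet normal 0.593 -0.452 -0.666
outer loop
vertex 1.28 -1.087 2.128
vertex 0.4 -1.351 1.523
vertex 1.091 -0.496 1.559
endloop
endfacet
facet normal 0.435 0.693 0.575
outer loop
vertex 1.28 -1.087 2.128
vertex 1.091 -0.496 1.559
vertex -0.84 -0.409 2.917
endloop
endfacet
facet normal 0.593 -0.451 -0.667
outer loop
vertex 1.091 -0.496 1.559
vertex 0.4 -1.351 1.523
vertex 0.497 -0.406 0.97
endloop
endfacet
facet normal 0.089 0.994 0.062
outer loop
vertex 1.091 -0.496 1.559
vertex 0.497 -0.406 0.97
vertex -0.84 -0.409 2.917
endloop
endfacet
facet normal 0.594 -0.451 -0.666
outer loop
vertex 0.497 -0.406 0.97
vertex 0.4 -1.351 1.523
vertex -0.154 -0.87 0.704
endloop
endfacet
facet normal -0.462 0.829 -0.316
outer loop
vertex 0.497 -0.406 0.97
vertex -0.154 -0.87 0.704
vertex -0.84 -0.409 2.917
endloop
endfacet
facet normal 0.593 -0.451 -0.666
outer loop
vertex -0.154 -0.87 0.704
vertex 0.4 -1.351 1.523
vertex -0.48 -1.616 0.919
endloop
endfacet
facet normal -0.894 0.293 -0.338
outer loop
vertex -0.154 -0.87 0.704
vertex -0.48 -1.616 0.919
vertex -0.84 -0.409 2.917
endloop
endfacet
facet normal 0.593 -0.451 -0.667
outer loop
vertex -0.48 -1.616 0.919
vertex 0.4 -1.351 1.523
vertex -0.29 -2.207 1.488
endloop
endfacet
facet normal -0.954 -0.299 0.008
outer loop
vertex -0.48 -1.616 0.919
vertex -0.29 -2.207 1.488
vertex -0.84 -0.409 2.917
endloop
endfacet
facet normal 0.593 -0.451 -0.667
outer loop
vertex -0.29 -2.207 1.488
vertex 0.4 -1.351 1.523
vertex 0.304 -2.297 2.077
endloop
endfacet
facet normal -0.607 -0.600 0.521
outer loop
vertex -0.29 -2.207 1.488
vertex 0.304 -2.297 2.077
vertex -0.84 -0.409 2.917
endloop
endfacet
facet normal 0.594 -0.450 -0.666
outer loop
vertex 0.304 -2.297 2.077
vertex 0.4 -1.351 1.523
vertex 0.954 -1.833 2.343
endloop
endfacet
facet normal -0.057 -0.435 0.899
outer loop
vertex 0.304 -2.297 2.077
vertex 0.954 -1.833 2.343
vertex -0.84 -0.409 2.917
endloop
endfacet
facet normal 0.594 -0.451 -0.666
outer loop
vertex 0.954 -1.833 2.343
vertex 0.4 -1.351 1.523
vertex 1.28 -1.087 2.128
endloop
endfacet
facet normal 0.375 0.102 0.921
outer loop
vertex 0.954 -1.833 2.343
vertex 1.28 -1.087 2.128
vertex -0.84 -0.409 2.917
endloop
endfacet
facet normal -0.498 -0.102 -0.861
outer loop
vertex 3.17 -1.776 -2.191
vertex 2.52 -1.751 -1.818
vertex 2.831 -1.118 -2.073
endloop
endfacet
facet normal 0.740 0.468 -0.483
outer loop
vertex 3.17 -1.776 -2.191
vertex 2.831 -1.118 -2.073
vertex 4.15 -1.575 -0.494
endloop
endfacet
facet normal 0.740 0.467 -0.483
outer loop
vertex 4.15 -1.575 -0.494
vertex 2.831 -1.118 -2.073
vertex 3.811 -0.916 -0.376
endloop
endfacet
facet normal 0.497 0.101 0.862
outer loop
vertex 4.15 -1.575 -0.494
vertex 3.811 -0.916 -0.376
vertex 3.5 -1.549 -0.122
endloop
endfacet
facet normal -0.497 -0.103 -0.862
outer loop
vertex 2.831 -1.118 -2.073
vertex 2.52 -1.751 -1.818
vertex 2.181 -1.092 -1.701
endloop
endfacet
facet normal -0.021 0.994 -0.106
outer loop
vertex 2.831 -1.118 -2.073
vertex 2.181 -1.092 -1.701
vertex 3.811 -0.916 -0.376
endloop
endfacet
facet normal -0.022 0.994 -0.105
outer loop
vertex 3.811 -0.916 -0.376
vertex 2.181 -1.092 -1.701
vertex 3.161 -0.891 -0.004
endloop
endfacet
facet normal 0.497 0.102 0.862
outer loop
vertex 3.811 -0.916 -0.376
vertex 3.161 -0.891 -0.004
vertex 3.5 -1.549 -0.122
endloop
endfacet
facet normal -0.497 -0.103 -0.862
outer loop
vertex 2.181 -1.092 -1.701
vertex 2.52 -1.751 -1.818
vertex 1.87 -1.725 -1.446
endloop
endfacet
facet normal -0.762 0.526 0.378
outer loop
vertex 2.181 -1.092 -1.701
vertex 1.87 -1.725 -1.446
vertex 3.161 -0.891 -0.004
endloop
endfacet
facet normal -0.762 0.526 0.378
outer loop
vertex 3.161 -0.891 -0.004
vertex 1.87 -1.725 -1.446
vertex 2.85 -1.524 0.251
endloop
endfacet
facet normal 0.498 0.102 0.861
outer loop
vertex 3.161 -0.891 -0.004
vertex 2.85 -1.524 0.251
vertex 3.5 -1.549 -0.122
endloop
endfacet
facet normal -0.497 -0.101 -0.862
outer loop
vertex 1.87 -1.725 -1.446
vertex 2.52 -1.751 -1.818
vertex 2.209 -2.384 -1.564
endloop
endfacet
facet normal -0.740 -0.467 0.483
outer loop
vertex 1.87 -1.725 -1.446
vertex 2.209 -2.384 -1.564
vertex 2.85 -1.524 0.251
endloop
endfacet
facet normal -0.740 -0.468 0.483
outer loop
vertex 2.85 -1.524 0.251
vertex 2.209 -2.384 -1.564
vertex 3.189 -2.182 0.133
endloop
endfacet
facet normal 0.498 0.102 0.861
outer loop
vertex 2.85 -1.524 0.251
vertex 3.189 -2.182 0.133
vertex 3.5 -1.549 -0.122
endloop
endfacet
facet normal -0.497 -0.102 -0.862
outer loop
vertex 2.209 -2.384 -1.564
vertex 2.52 -1.751 -1.818
vertex 2.859 -2.409 -1.936
endloop
endfacet
facet normal 0.022 -0.994 0.106
outer loop
vertex 2.209 -2.384 -1.564
vertex 2.859 -2.409 -1.936
vertex 3.189 -2.182 0.133
endloop
endfacet
facet normal 0.021 -0.994 0.106
outer loop
vertex 3.189 -2.182 0.133
vertex 2.859 -2.409 -1.936
vertex 3.839 -2.208 -0.239
endloop
endfacet
facet normal 0.497 0.103 0.862
outer loop
vertex 3.189 -2.182 0.133
vertex 3.839 -2.208 -0.239
vertex 3.5 -1.549 -0.122
endloop
endfacet
facet normal -0.498 -0.102 -0.861
outer loop
vertex 2.859 -2.409 -1.936
vertex 2.52 -1.751 -1.818
vertex 3.17 -1.776 -2.191
endloop
endfacet
facet normal 0.762 -0.526 -0.378
outer loop
vertex 2.859 -2.409 -1.936
vertex 3.17 -1.776 -2.191
vertex 3.839 -2.208 -0.239
endloop
endfacet
facet normal 0.762 -0.526 -0.378
outer loop
vertex 3.839 -2.208 -0.239
vertex 3.17 -1.776 -2.191
vertex 4.15 -1.575 -0.494
endloop
endfacet
facet normal 0.497 0.103 0.862
outer loop
vertex 3.839 -2.208 -0.239
vertex 4.15 -1.575 -0.494
vertex 3.5 -1.549 -0.122
endloop
endfacet

endsolid


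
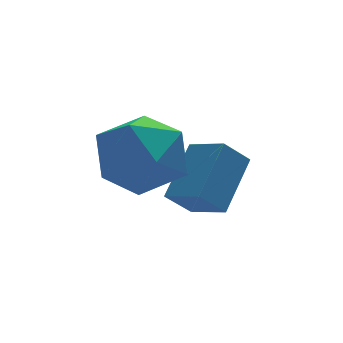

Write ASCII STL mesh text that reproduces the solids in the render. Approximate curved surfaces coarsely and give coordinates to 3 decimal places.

solid 
facet normal -0.801 0.008 0.599
outer loop
vertex -0.973 -2.548 -1.893
vertex -1.187 -3.718 -2.164
vertex -0.475 -3.432 -1.216
endloop
endfacet
facet normal -0.304 0.465 0.831
outer loop
vertex -0.973 -2.548 -1.893
vertex -0.475 -3.432 -1.216
vertex 0.185 -2.453 -1.523
endloop
endfacet
facet normal -0.175 0.935 0.309
outer loop
vertex -0.973 -2.548 -1.893
vertex 0.185 -2.453 -1.523
vertex -0.119 -2.134 -2.66
endloop
endfacet
facet normal -0.593 0.767 -0.246
outer loop
vertex -0.973 -2.548 -1.893
vertex -0.119 -2.134 -2.66
vertex -0.967 -2.916 -3.056
endloop
endfacet
facet normal -0.979 0.194 -0.067
outer loop
vertex -0.973 -2.548 -1.893
vertex -0.967 -2.916 -3.056
vertex -1.187 -3.718 -2.164
endloop
endfacet
facet normal 0.296 0.099 0.950
outer loop
vertex 0.185 -2.453 -1.523
vertex -0.475 -3.432 -1.216
vertex 0.687 -3.564 -1.564
endloop
endfacet
facet normal -0.507 -0.642 0.575
outer loop
vertex -0.475 -3.432 -1.216
vertex -1.187 -3.718 -2.164
vertex -0.161 -4.346 -1.96
endloop
endfacet
facet normal -0.795 -0.341 -0.502
outer loop
vertex -1.187 -3.718 -2.164
vertex -0.967 -2.916 -3.056
vertex -0.465 -4.027 -3.097
endloop
endfacet
facet normal -0.171 0.586 -0.792
outer loop
vertex -0.967 -2.916 -3.056
vertex -0.119 -2.134 -2.66
vertex 0.195 -3.048 -3.404
endloop
endfacet
facet normal 0.504 0.857 0.106
outer loop
vertex -0.119 -2.134 -2.66
vertex 0.185 -2.453 -1.523
vertex 0.907 -2.762 -2.456
endloop
endfacet
facet normal 0.593 -0.767 0.246
outer loop
vertex 0.693 -3.932 -2.727
vertex 0.687 -3.564 -1.564
vertex -0.161 -4.346 -1.96
endloop
endfacet
facet normal 0.175 -0.935 -0.309
outer loop
vertex 0.693 -3.932 -2.727
vertex -0.161 -4.346 -1.96
vertex -0.465 -4.027 -3.097
endloop
endfacet
facet normal 0.304 -0.465 -0.831
outer loop
vertex 0.693 -3.932 -2.727
vertex -0.465 -4.027 -3.097
vertex 0.195 -3.048 -3.404
endloop
endfacet
facet normal 0.801 -0.008 -0.599
outer loop
vertex 0.693 -3.932 -2.727
vertex 0.195 -3.048 -3.404
vertex 0.907 -2.762 -2.456
endloop
endfacet
facet normal 0.979 -0.194 0.067
outer loop
vertex 0.693 -3.932 -2.727
vertex 0.907 -2.762 -2.456
vertex 0.687 -3.564 -1.564
endloop
endfacet
facet normal 0.171 -0.586 0.792
outer loop
vertex -0.161 -4.346 -1.96
vertex 0.687 -3.564 -1.564
vertex -0.475 -3.432 -1.216
endloop
endfacet
facet normal -0.504 -0.857 -0.106
outer loop
vertex -0.465 -4.027 -3.097
vertex -0.161 -4.346 -1.96
vertex -1.187 -3.718 -2.164
endloop
endfacet
facet normal -0.296 -0.099 -0.950
outer loop
vertex 0.195 -3.048 -3.404
vertex -0.465 -4.027 -3.097
vertex -0.967 -2.916 -3.056
endloop
endfacet
facet normal 0.507 0.642 -0.575
outer loop
vertex 0.907 -2.762 -2.456
vertex 0.195 -3.048 -3.404
vertex -0.119 -2.134 -2.66
endloop
endfacet
facet normal 0.795 0.341 0.502
outer loop
vertex 0.687 -3.564 -1.564
vertex 0.907 -2.762 -2.456
vertex 0.185 -2.453 -1.523
endloop
endfacet
facet normal -0.702 -0.061 0.710
outer loop
vertex 0.943 -3.961 -3.455
vertex 1.886 -2.993 -2.439
vertex 0.447 -3.045 -3.867
endloop
endfacet
facet normal -0.558 -0.572 -0.601
outer loop
vertex 1.114 -2.987 -4.541
vertex 0.943 -3.961 -3.455
vertex 0.447 -3.045 -3.867
endloop
endfacet
facet normal -0.702 -0.061 0.710
outer loop
vertex 0.447 -3.045 -3.867
vertex 1.886 -2.993 -2.439
vertex 1.39 -2.078 -2.851
endloop
endfacet
facet normal -0.443 0.818 -0.368
outer loop
vertex 1.39 -2.078 -2.851
vertex 1.114 -2.987 -4.541
vertex 0.447 -3.045 -3.867
endloop
endfacet
facet normal 0.443 -0.818 0.368
outer loop
vertex 0.943 -3.961 -3.455
vertex 2.553 -2.935 -3.113
vertex 1.886 -2.993 -2.439
endloop
endfacet
facet normal -0.557 -0.573 -0.601
outer loop
vertex 1.61 -3.902 -4.129
vertex 0.943 -3.961 -3.455
vertex 1.114 -2.987 -4.541
endloop
endfacet
facet normal 0.443 -0.818 0.367
outer loop
vertex 1.61 -3.902 -4.129
vertex 2.553 -2.935 -3.113
vertex 0.943 -3.961 -3.455
endloop
endfacet
facet normal 0.557 0.573 0.601
outer loop
vertex 1.886 -2.993 -2.439
vertex 2.553 -2.935 -3.113
vertex 1.39 -2.078 -2.851
endloop
endfacet
facet normal -0.443 0.818 -0.367
outer loop
vertex 2.057 -2.019 -3.525
vertex 1.114 -2.987 -4.541
vertex 1.39 -2.078 -2.851
endloop
endfacet
facet normal 0.557 0.572 0.602
outer loop
vertex 1.39 -2.078 -2.851
vertex 2.553 -2.935 -3.113
vertex 2.057 -2.019 -3.525
endloop
endfacet
facet normal 0.702 0.061 -0.710
outer loop
vertex 2.057 -2.019 -3.525
vertex 1.61 -3.902 -4.129
vertex 1.114 -2.987 -4.541
endloop
endfacet
facet normal 0.702 0.061 -0.710
outer loop
vertex 2.553 -2.935 -3.113
vertex 1.61 -3.902 -4.129
vertex 2.057 -2.019 -3.525
endloop
endfacet

endsolid


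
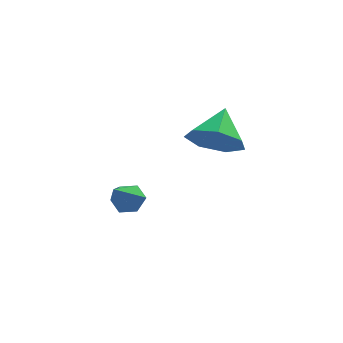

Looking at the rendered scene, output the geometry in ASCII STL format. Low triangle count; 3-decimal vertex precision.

solid 
facet normal -0.323 -0.773 -0.546
outer loop
vertex 1.106 1.832 0.05
vertex 0.717 1.427 0.853
vertex 0.301 2.048 0.22
endloop
endfacet
facet normal 0.161 0.906 -0.391
outer loop
vertex 1.106 1.832 0.05
vertex 0.301 2.048 0.22
vertex 1.163 2.493 1.607
endloop
endfacet
facet normal -0.323 -0.773 -0.546
outer loop
vertex 0.301 2.048 0.22
vertex 0.717 1.427 0.853
vertex -0.19 1.796 0.867
endloop
endfacet
facet normal -0.458 0.889 -0.001
outer loop
vertex 0.301 2.048 0.22
vertex -0.19 1.796 0.867
vertex 1.163 2.493 1.607
endloop
endfacet
facet normal -0.323 -0.773 -0.546
outer loop
vertex -0.19 1.796 0.867
vertex 0.717 1.427 0.853
vertex 0.002 1.266 1.504
endloop
endfacet
facet normal -0.600 0.517 0.611
outer loop
vertex -0.19 1.796 0.867
vertex 0.002 1.266 1.504
vertex 1.163 2.493 1.607
endloop
endfacet
facet normal -0.323 -0.773 -0.546
outer loop
vertex 0.002 1.266 1.504
vertex 0.717 1.427 0.853
vertex 0.732 0.857 1.651
endloop
endfacet
facet normal -0.160 0.069 0.985
outer loop
vertex 0.002 1.266 1.504
vertex 0.732 0.857 1.651
vertex 1.163 2.493 1.607
endloop
endfacet
facet normal -0.323 -0.773 -0.546
outer loop
vertex 0.732 0.857 1.651
vertex 0.717 1.427 0.853
vertex 1.452 0.877 1.197
endloop
endfacet
facet normal 0.532 -0.118 0.839
outer loop
vertex 0.732 0.857 1.651
vertex 1.452 0.877 1.197
vertex 1.163 2.493 1.607
endloop
endfacet
facet normal -0.323 -0.773 -0.546
outer loop
vertex 1.452 0.877 1.197
vertex 0.717 1.427 0.853
vertex 1.618 1.31 0.485
endloop
endfacet
facet normal 0.954 0.099 0.283
outer loop
vertex 1.452 0.877 1.197
vertex 1.618 1.31 0.485
vertex 1.163 2.493 1.607
endloop
endfacet
facet normal -0.323 -0.773 -0.546
outer loop
vertex 1.618 1.31 0.485
vertex 0.717 1.427 0.853
vertex 1.106 1.832 0.05
endloop
endfacet
facet normal 0.789 0.554 -0.264
outer loop
vertex 1.618 1.31 0.485
vertex 1.106 1.832 0.05
vertex 1.163 2.493 1.607
endloop
endfacet
facet normal 0.343 0.571 -0.746
outer loop
vertex -1.455 3.846 -2.768
vertex -1.778 3.527 -3.161
vertex -2.016 4.011 -2.9
endloop
endfacet
facet normal -0.035 0.549 0.835
outer loop
vertex -1.455 3.846 -2.768
vertex -2.016 4.011 -2.9
vertex -2.302 2.653 -2.019
endloop
endfacet
facet normal 0.342 0.571 -0.746
outer loop
vertex -2.016 4.011 -2.9
vertex -1.778 3.527 -3.161
vertex -2.339 3.692 -3.292
endloop
endfacet
facet normal -0.839 0.409 0.358
outer loop
vertex -2.016 4.011 -2.9
vertex -2.339 3.692 -3.292
vertex -2.302 2.653 -2.019
endloop
endfacet
facet normal 0.342 0.571 -0.746
outer loop
vertex -2.339 3.692 -3.292
vertex -1.778 3.527 -3.161
vertex -2.101 3.208 -3.553
endloop
endfacet
facet normal -0.916 -0.323 -0.237
outer loop
vertex -2.339 3.692 -3.292
vertex -2.101 3.208 -3.553
vertex -2.302 2.653 -2.019
endloop
endfacet
facet normal 0.343 0.570 -0.746
outer loop
vertex -2.101 3.208 -3.553
vertex -1.778 3.527 -3.161
vertex -1.539 3.042 -3.422
endloop
endfacet
facet normal -0.187 -0.916 -0.356
outer loop
vertex -2.101 3.208 -3.553
vertex -1.539 3.042 -3.422
vertex -2.302 2.653 -2.019
endloop
endfacet
facet normal 0.344 0.571 -0.746
outer loop
vertex -1.539 3.042 -3.422
vertex -1.778 3.527 -3.161
vertex -1.216 3.361 -3.029
endloop
endfacet
facet normal 0.619 -0.776 0.121
outer loop
vertex -1.539 3.042 -3.422
vertex -1.216 3.361 -3.029
vertex -2.302 2.653 -2.019
endloop
endfacet
facet normal 0.344 0.571 -0.746
outer loop
vertex -1.216 3.361 -3.029
vertex -1.778 3.527 -3.161
vertex -1.455 3.846 -2.768
endloop
endfacet
facet normal 0.695 -0.043 0.717
outer loop
vertex -1.216 3.361 -3.029
vertex -1.455 3.846 -2.768
vertex -2.302 2.653 -2.019
endloop
endfacet

endsolid


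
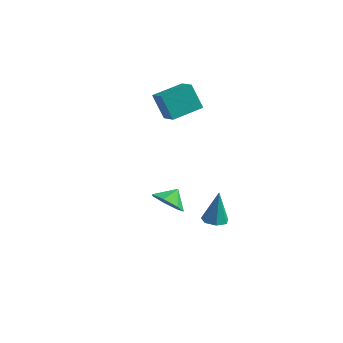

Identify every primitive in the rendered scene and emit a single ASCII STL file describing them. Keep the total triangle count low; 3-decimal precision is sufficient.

solid 
facet normal -0.001 -0.232 -0.973
outer loop
vertex 1.343 0.406 -4.91
vertex 0.78 -0.133 -4.781
vertex 0.698 0.631 -4.963
endloop
endfacet
facet normal 0.320 0.942 0.106
outer loop
vertex 1.343 0.406 -4.91
vertex 0.698 0.631 -4.963
vertex 0.78 0.353 -2.739
endloop
endfacet
facet normal 0.001 -0.232 -0.973
outer loop
vertex 0.698 0.631 -4.963
vertex 0.78 -0.133 -4.781
vertex 0.114 0.281 -4.88
endloop
endfacet
facet normal -0.497 0.859 0.126
outer loop
vertex 0.698 0.631 -4.963
vertex 0.114 0.281 -4.88
vertex 0.78 0.353 -2.739
endloop
endfacet
facet normal 0.001 -0.231 -0.973
outer loop
vertex 0.114 0.281 -4.88
vertex 0.78 -0.133 -4.781
vertex 0.033 -0.381 -4.723
endloop
endfacet
facet normal -0.940 0.183 0.286
outer loop
vertex 0.114 0.281 -4.88
vertex 0.033 -0.381 -4.723
vertex 0.78 0.353 -2.739
endloop
endfacet
facet normal 0.001 -0.232 -0.973
outer loop
vertex 0.033 -0.381 -4.723
vertex 0.78 -0.133 -4.781
vertex 0.514 -0.856 -4.609
endloop
endfacet
facet normal -0.675 -0.572 0.466
outer loop
vertex 0.033 -0.381 -4.723
vertex 0.514 -0.856 -4.609
vertex 0.78 0.353 -2.739
endloop
endfacet
facet normal -0.001 -0.231 -0.973
outer loop
vertex 0.514 -0.856 -4.609
vertex 0.78 -0.133 -4.781
vertex 1.195 -0.787 -4.626
endloop
endfacet
facet normal 0.099 -0.842 0.530
outer loop
vertex 0.514 -0.856 -4.609
vertex 1.195 -0.787 -4.626
vertex 0.78 0.353 -2.739
endloop
endfacet
facet normal -0.001 -0.231 -0.973
outer loop
vertex 1.195 -0.787 -4.626
vertex 0.78 -0.133 -4.781
vertex 1.564 -0.225 -4.76
endloop
endfacet
facet normal 0.798 -0.422 0.430
outer loop
vertex 1.195 -0.787 -4.626
vertex 1.564 -0.225 -4.76
vertex 0.78 0.353 -2.739
endloop
endfacet
facet normal -0.001 -0.232 -0.973
outer loop
vertex 1.564 -0.225 -4.76
vertex 0.78 -0.133 -4.781
vertex 1.343 0.406 -4.91
endloop
endfacet
facet normal 0.896 0.371 0.242
outer loop
vertex 1.564 -0.225 -4.76
vertex 1.343 0.406 -4.91
vertex 0.78 0.353 -2.739
endloop
endfacet
facet normal -0.682 0.544 -0.489
outer loop
vertex -4.003 1.381 3.237
vertex -2.963 2.994 3.58
vertex -3.133 1.136 1.751
endloop
endfacet
facet normal -0.533 -0.827 -0.176
outer loop
vertex -2.117 0.326 2.48
vertex -4.003 1.381 3.237
vertex -3.133 1.136 1.751
endloop
endfacet
facet normal -0.682 0.544 -0.489
outer loop
vertex -3.133 1.136 1.751
vertex -2.963 2.994 3.58
vertex -2.093 2.749 2.094
endloop
endfacet
facet normal 0.500 -0.141 -0.854
outer loop
vertex -2.093 2.749 2.094
vertex -2.117 0.326 2.48
vertex -3.133 1.136 1.751
endloop
endfacet
facet normal -0.500 0.141 0.854
outer loop
vertex -4.003 1.381 3.237
vertex -1.947 2.184 4.309
vertex -2.963 2.994 3.58
endloop
endfacet
facet normal -0.533 -0.827 -0.176
outer loop
vertex -2.987 0.571 3.966
vertex -4.003 1.381 3.237
vertex -2.117 0.326 2.48
endloop
endfacet
facet normal -0.500 0.141 0.854
outer loop
vertex -2.987 0.571 3.966
vertex -1.947 2.184 4.309
vertex -4.003 1.381 3.237
endloop
endfacet
facet normal 0.533 0.827 0.176
outer loop
vertex -2.963 2.994 3.58
vertex -1.947 2.184 4.309
vertex -2.093 2.749 2.094
endloop
endfacet
facet normal 0.500 -0.141 -0.854
outer loop
vertex -1.077 1.939 2.823
vertex -2.117 0.326 2.48
vertex -2.093 2.749 2.094
endloop
endfacet
facet normal 0.533 0.827 0.176
outer loop
vertex -2.093 2.749 2.094
vertex -1.947 2.184 4.309
vertex -1.077 1.939 2.823
endloop
endfacet
facet normal 0.682 -0.544 0.489
outer loop
vertex -1.077 1.939 2.823
vertex -2.987 0.571 3.966
vertex -2.117 0.326 2.48
endloop
endfacet
facet normal 0.682 -0.544 0.489
outer loop
vertex -1.947 2.184 4.309
vertex -2.987 0.571 3.966
vertex -1.077 1.939 2.823
endloop
endfacet
facet normal -0.191 -0.779 -0.597
outer loop
vertex 0.357 -3.807 -1.391
vertex 0.027 -4.361 -0.562
vertex -0.531 -3.738 -1.197
endloop
endfacet
facet normal 0.035 0.981 -0.189
outer loop
vertex 0.357 -3.807 -1.391
vertex -0.531 -3.738 -1.197
vertex 0.233 -3.519 0.082
endloop
endfacet
facet normal -0.192 -0.780 -0.596
outer loop
vertex -0.531 -3.738 -1.197
vertex 0.027 -4.361 -0.562
vertex -0.999 -4.137 -0.525
endloop
endfacet
facet normal -0.503 0.850 0.155
outer loop
vertex -0.531 -3.738 -1.197
vertex -0.999 -4.137 -0.525
vertex 0.233 -3.519 0.082
endloop
endfacet
facet normal -0.192 -0.779 -0.597
outer loop
vertex -0.999 -4.137 -0.525
vertex 0.027 -4.361 -0.562
vertex -0.694 -4.705 0.119
endloop
endfacet
facet normal -0.568 0.465 0.679
outer loop
vertex -0.999 -4.137 -0.525
vertex -0.694 -4.705 0.119
vertex 0.233 -3.519 0.082
endloop
endfacet
facet normal -0.192 -0.779 -0.597
outer loop
vertex -0.694 -4.705 0.119
vertex 0.027 -4.361 -0.562
vertex 0.153 -5.014 0.25
endloop
endfacet
facet normal -0.110 0.117 0.987
outer loop
vertex -0.694 -4.705 0.119
vertex 0.153 -5.014 0.25
vertex 0.233 -3.519 0.082
endloop
endfacet
facet normal -0.191 -0.779 -0.597
outer loop
vertex 0.153 -5.014 0.25
vertex 0.027 -4.361 -0.562
vertex 0.905 -4.831 -0.23
endloop
endfacet
facet normal 0.525 0.067 0.848
outer loop
vertex 0.153 -5.014 0.25
vertex 0.905 -4.831 -0.23
vertex 0.233 -3.519 0.082
endloop
endfacet
facet normal -0.192 -0.779 -0.596
outer loop
vertex 0.905 -4.831 -0.23
vertex 0.027 -4.361 -0.562
vertex 0.996 -4.294 -0.961
endloop
endfacet
facet normal 0.861 0.354 0.367
outer loop
vertex 0.905 -4.831 -0.23
vertex 0.996 -4.294 -0.961
vertex 0.233 -3.519 0.082
endloop
endfacet
facet normal -0.192 -0.779 -0.597
outer loop
vertex 0.996 -4.294 -0.961
vertex 0.027 -4.361 -0.562
vertex 0.357 -3.807 -1.391
endloop
endfacet
facet normal 0.643 0.760 -0.094
outer loop
vertex 0.996 -4.294 -0.961
vertex 0.357 -3.807 -1.391
vertex 0.233 -3.519 0.082
endloop
endfacet

endsolid


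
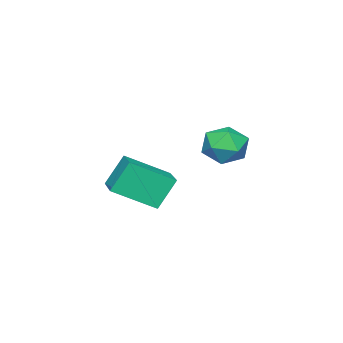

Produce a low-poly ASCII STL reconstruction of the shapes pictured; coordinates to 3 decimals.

solid 
facet normal -0.563 0.671 -0.482
outer loop
vertex -0.394 -2.277 1.328
vertex 0.613 -1.272 1.552
vertex 0.202 -2.613 0.164
endloop
endfacet
facet normal -0.699 -0.698 -0.156
outer loop
vertex 1.187 -3.788 1.008
vertex -0.394 -2.277 1.328
vertex 0.202 -2.613 0.164
endloop
endfacet
facet normal -0.563 0.671 -0.482
outer loop
vertex 0.202 -2.613 0.164
vertex 0.613 -1.272 1.552
vertex 1.208 -1.608 0.389
endloop
endfacet
facet normal 0.442 -0.249 -0.862
outer loop
vertex 1.208 -1.608 0.389
vertex 1.187 -3.788 1.008
vertex 0.202 -2.613 0.164
endloop
endfacet
facet normal -0.441 0.250 0.862
outer loop
vertex -0.394 -2.277 1.328
vertex 1.598 -2.447 2.396
vertex 0.613 -1.272 1.552
endloop
endfacet
facet normal -0.699 -0.698 -0.156
outer loop
vertex 0.592 -3.452 2.171
vertex -0.394 -2.277 1.328
vertex 1.187 -3.788 1.008
endloop
endfacet
facet normal -0.441 0.249 0.862
outer loop
vertex 0.592 -3.452 2.171
vertex 1.598 -2.447 2.396
vertex -0.394 -2.277 1.328
endloop
endfacet
facet normal 0.699 0.698 0.156
outer loop
vertex 0.613 -1.272 1.552
vertex 1.598 -2.447 2.396
vertex 1.208 -1.608 0.389
endloop
endfacet
facet normal 0.441 -0.249 -0.862
outer loop
vertex 2.194 -2.783 1.232
vertex 1.187 -3.788 1.008
vertex 1.208 -1.608 0.389
endloop
endfacet
facet normal 0.699 0.698 0.156
outer loop
vertex 1.208 -1.608 0.389
vertex 1.598 -2.447 2.396
vertex 2.194 -2.783 1.232
endloop
endfacet
facet normal 0.563 -0.671 0.482
outer loop
vertex 2.194 -2.783 1.232
vertex 0.592 -3.452 2.171
vertex 1.187 -3.788 1.008
endloop
endfacet
facet normal 0.563 -0.671 0.482
outer loop
vertex 1.598 -2.447 2.396
vertex 0.592 -3.452 2.171
vertex 2.194 -2.783 1.232
endloop
endfacet
facet normal 0.034 -0.224 0.974
outer loop
vertex 1.234 1.155 4.4
vertex 0.537 0.692 4.318
vertex 1.292 0.337 4.21
endloop
endfacet
facet normal 0.689 -0.117 0.715
outer loop
vertex 1.234 1.155 4.4
vertex 1.292 0.337 4.21
vertex 1.788 0.895 3.823
endloop
endfacet
facet normal 0.715 0.542 0.442
outer loop
vertex 1.234 1.155 4.4
vertex 1.788 0.895 3.823
vertex 1.34 1.594 3.69
endloop
endfacet
facet normal 0.073 0.843 0.532
outer loop
vertex 1.234 1.155 4.4
vertex 1.34 1.594 3.69
vertex 0.566 1.468 3.996
endloop
endfacet
facet normal -0.347 0.370 0.861
outer loop
vertex 1.234 1.155 4.4
vertex 0.566 1.468 3.996
vertex 0.537 0.692 4.318
endloop
endfacet
facet normal 0.794 -0.580 0.182
outer loop
vertex 1.788 0.895 3.823
vertex 1.292 0.337 4.21
vertex 1.434 0.272 3.384
endloop
endfacet
facet normal -0.268 -0.752 0.602
outer loop
vertex 1.292 0.337 4.21
vertex 0.537 0.692 4.318
vertex 0.66 0.146 3.69
endloop
endfacet
facet normal -0.884 0.207 0.419
outer loop
vertex 0.537 0.692 4.318
vertex 0.566 1.468 3.996
vertex 0.212 0.845 3.557
endloop
endfacet
facet normal -0.202 0.973 -0.111
outer loop
vertex 0.566 1.468 3.996
vertex 1.34 1.594 3.69
vertex 0.708 1.403 3.17
endloop
endfacet
facet normal 0.835 0.486 -0.259
outer loop
vertex 1.34 1.594 3.69
vertex 1.788 0.895 3.823
vertex 1.463 1.048 3.062
endloop
endfacet
facet normal -0.073 -0.843 -0.532
outer loop
vertex 0.766 0.585 2.98
vertex 1.434 0.272 3.384
vertex 0.66 0.146 3.69
endloop
endfacet
facet normal -0.715 -0.542 -0.442
outer loop
vertex 0.766 0.585 2.98
vertex 0.66 0.146 3.69
vertex 0.212 0.845 3.557
endloop
endfacet
facet normal -0.689 0.117 -0.715
outer loop
vertex 0.766 0.585 2.98
vertex 0.212 0.845 3.557
vertex 0.708 1.403 3.17
endloop
endfacet
facet normal -0.034 0.224 -0.974
outer loop
vertex 0.766 0.585 2.98
vertex 0.708 1.403 3.17
vertex 1.463 1.048 3.062
endloop
endfacet
facet normal 0.347 -0.370 -0.861
outer loop
vertex 0.766 0.585 2.98
vertex 1.463 1.048 3.062
vertex 1.434 0.272 3.384
endloop
endfacet
facet normal 0.202 -0.973 0.111
outer loop
vertex 0.66 0.146 3.69
vertex 1.434 0.272 3.384
vertex 1.292 0.337 4.21
endloop
endfacet
facet normal -0.835 -0.486 0.259
outer loop
vertex 0.212 0.845 3.557
vertex 0.66 0.146 3.69
vertex 0.537 0.692 4.318
endloop
endfacet
facet normal -0.794 0.580 -0.182
outer loop
vertex 0.708 1.403 3.17
vertex 0.212 0.845 3.557
vertex 0.566 1.468 3.996
endloop
endfacet
facet normal 0.268 0.752 -0.602
outer loop
vertex 1.463 1.048 3.062
vertex 0.708 1.403 3.17
vertex 1.34 1.594 3.69
endloop
endfacet
facet normal 0.884 -0.207 -0.419
outer loop
vertex 1.434 0.272 3.384
vertex 1.463 1.048 3.062
vertex 1.788 0.895 3.823
endloop
endfacet

endsolid


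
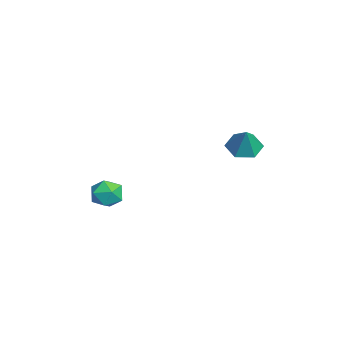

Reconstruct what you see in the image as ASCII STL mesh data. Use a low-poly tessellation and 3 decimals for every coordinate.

solid 
facet normal -0.624 0.735 0.265
outer loop
vertex -2.861 -2.387 -3.723
vertex -3.095 -2.775 -3.198
vertex -2.555 -2.351 -3.102
endloop
endfacet
facet normal -0.035 0.999 -0.041
outer loop
vertex -2.861 -2.387 -3.723
vertex -2.555 -2.351 -3.102
vertex -2.169 -2.361 -3.679
endloop
endfacet
facet normal 0.017 0.719 -0.695
outer loop
vertex -2.861 -2.387 -3.723
vertex -2.169 -2.361 -3.679
vertex -2.472 -2.791 -4.131
endloop
endfacet
facet normal -0.539 0.283 -0.794
outer loop
vertex -2.861 -2.387 -3.723
vertex -2.472 -2.791 -4.131
vertex -3.044 -3.047 -3.834
endloop
endfacet
facet normal -0.935 0.293 -0.200
outer loop
vertex -2.861 -2.387 -3.723
vertex -3.044 -3.047 -3.834
vertex -3.095 -2.775 -3.198
endloop
endfacet
facet normal 0.528 0.779 0.340
outer loop
vertex -2.169 -2.361 -3.679
vertex -2.555 -2.351 -3.102
vertex -1.976 -2.733 -3.126
endloop
endfacet
facet normal -0.425 0.352 0.834
outer loop
vertex -2.555 -2.351 -3.102
vertex -3.095 -2.775 -3.198
vertex -2.548 -2.989 -2.829
endloop
endfacet
facet normal -0.929 -0.362 0.080
outer loop
vertex -3.095 -2.775 -3.198
vertex -3.044 -3.047 -3.834
vertex -2.851 -3.419 -3.281
endloop
endfacet
facet normal -0.287 -0.380 -0.880
outer loop
vertex -3.044 -3.047 -3.834
vertex -2.472 -2.791 -4.131
vertex -2.465 -3.429 -3.858
endloop
endfacet
facet normal 0.613 0.325 -0.720
outer loop
vertex -2.472 -2.791 -4.131
vertex -2.169 -2.361 -3.679
vertex -1.925 -3.005 -3.762
endloop
endfacet
facet normal 0.539 -0.283 0.794
outer loop
vertex -2.159 -3.393 -3.237
vertex -1.976 -2.733 -3.126
vertex -2.548 -2.989 -2.829
endloop
endfacet
facet normal -0.017 -0.719 0.695
outer loop
vertex -2.159 -3.393 -3.237
vertex -2.548 -2.989 -2.829
vertex -2.851 -3.419 -3.281
endloop
endfacet
facet normal 0.035 -0.999 0.041
outer loop
vertex -2.159 -3.393 -3.237
vertex -2.851 -3.419 -3.281
vertex -2.465 -3.429 -3.858
endloop
endfacet
facet normal 0.624 -0.735 -0.265
outer loop
vertex -2.159 -3.393 -3.237
vertex -2.465 -3.429 -3.858
vertex -1.925 -3.005 -3.762
endloop
endfacet
facet normal 0.935 -0.293 0.200
outer loop
vertex -2.159 -3.393 -3.237
vertex -1.925 -3.005 -3.762
vertex -1.976 -2.733 -3.126
endloop
endfacet
facet normal 0.287 0.380 0.880
outer loop
vertex -2.548 -2.989 -2.829
vertex -1.976 -2.733 -3.126
vertex -2.555 -2.351 -3.102
endloop
endfacet
facet normal -0.613 -0.325 0.720
outer loop
vertex -2.851 -3.419 -3.281
vertex -2.548 -2.989 -2.829
vertex -3.095 -2.775 -3.198
endloop
endfacet
facet normal -0.528 -0.779 -0.340
outer loop
vertex -2.465 -3.429 -3.858
vertex -2.851 -3.419 -3.281
vertex -3.044 -3.047 -3.834
endloop
endfacet
facet normal 0.425 -0.352 -0.834
outer loop
vertex -1.925 -3.005 -3.762
vertex -2.465 -3.429 -3.858
vertex -2.472 -2.791 -4.131
endloop
endfacet
facet normal 0.929 0.362 -0.080
outer loop
vertex -1.976 -2.733 -3.126
vertex -1.925 -3.005 -3.762
vertex -2.169 -2.361 -3.679
endloop
endfacet
facet normal -0.494 -0.001 -0.870
outer loop
vertex -0.027 2.081 -0.541
vertex -0.557 1.78 -0.24
vertex -0.519 2.458 -0.262
endloop
endfacet
facet normal 0.659 0.731 0.175
outer loop
vertex -0.027 2.081 -0.541
vertex -0.519 2.458 -0.262
vertex -0.023 1.78 0.7
endloop
endfacet
facet normal -0.495 -0.000 -0.869
outer loop
vertex -0.519 2.458 -0.262
vertex -0.557 1.78 -0.24
vertex -1.049 2.157 0.04
endloop
endfacet
facet normal -0.101 0.788 0.607
outer loop
vertex -0.519 2.458 -0.262
vertex -1.049 2.157 0.04
vertex -0.023 1.78 0.7
endloop
endfacet
facet normal -0.495 -0.000 -0.869
outer loop
vertex -1.049 2.157 0.04
vertex -0.557 1.78 -0.24
vertex -1.087 1.478 0.062
endloop
endfacet
facet normal -0.525 0.057 0.849
outer loop
vertex -1.049 2.157 0.04
vertex -1.087 1.478 0.062
vertex -0.023 1.78 0.7
endloop
endfacet
facet normal -0.494 -0.002 -0.869
outer loop
vertex -1.087 1.478 0.062
vertex -0.557 1.78 -0.24
vertex -0.595 1.101 -0.217
endloop
endfacet
facet normal -0.187 -0.730 0.657
outer loop
vertex -1.087 1.478 0.062
vertex -0.595 1.101 -0.217
vertex -0.023 1.78 0.7
endloop
endfacet
facet normal -0.494 -0.002 -0.869
outer loop
vertex -0.595 1.101 -0.217
vertex -0.557 1.78 -0.24
vertex -0.065 1.402 -0.519
endloop
endfacet
facet normal 0.575 -0.787 0.224
outer loop
vertex -0.595 1.101 -0.217
vertex -0.065 1.402 -0.519
vertex -0.023 1.78 0.7
endloop
endfacet
facet normal -0.494 -0.001 -0.870
outer loop
vertex -0.065 1.402 -0.519
vertex -0.557 1.78 -0.24
vertex -0.027 2.081 -0.541
endloop
endfacet
facet normal 0.998 -0.056 -0.017
outer loop
vertex -0.065 1.402 -0.519
vertex -0.027 2.081 -0.541
vertex -0.023 1.78 0.7
endloop
endfacet

endsolid


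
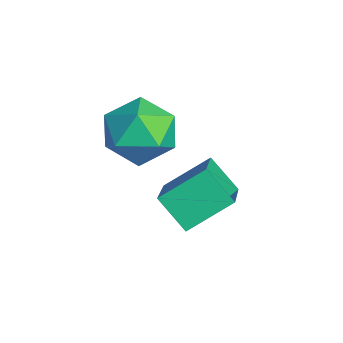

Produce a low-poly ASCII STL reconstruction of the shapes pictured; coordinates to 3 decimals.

solid 
facet normal -0.929 0.334 0.161
outer loop
vertex 1.187 -2.399 -1.805
vertex 0.856 -3.308 -1.83
vertex 1.141 -2.92 -0.991
endloop
endfacet
facet normal -0.447 0.765 0.464
outer loop
vertex 1.187 -2.399 -1.805
vertex 1.141 -2.92 -0.991
vertex 1.913 -2.363 -1.166
endloop
endfacet
facet normal -0.007 0.999 -0.048
outer loop
vertex 1.187 -2.399 -1.805
vertex 1.913 -2.363 -1.166
vertex 2.104 -2.407 -2.114
endloop
endfacet
facet normal -0.218 0.713 -0.667
outer loop
vertex 1.187 -2.399 -1.805
vertex 2.104 -2.407 -2.114
vertex 1.45 -2.991 -2.524
endloop
endfacet
facet normal -0.788 0.302 -0.537
outer loop
vertex 1.187 -2.399 -1.805
vertex 1.45 -2.991 -2.524
vertex 0.856 -3.308 -1.83
endloop
endfacet
facet normal -0.063 0.378 0.924
outer loop
vertex 1.913 -2.363 -1.166
vertex 1.141 -2.92 -0.991
vertex 2.03 -3.249 -0.796
endloop
endfacet
facet normal -0.843 -0.319 0.434
outer loop
vertex 1.141 -2.92 -0.991
vertex 0.856 -3.308 -1.83
vertex 1.376 -3.833 -1.206
endloop
endfacet
facet normal -0.615 -0.372 -0.696
outer loop
vertex 0.856 -3.308 -1.83
vertex 1.45 -2.991 -2.524
vertex 1.567 -3.877 -2.154
endloop
endfacet
facet normal 0.307 0.292 -0.906
outer loop
vertex 1.45 -2.991 -2.524
vertex 2.104 -2.407 -2.114
vertex 2.339 -3.32 -2.329
endloop
endfacet
facet normal 0.648 0.756 0.096
outer loop
vertex 2.104 -2.407 -2.114
vertex 1.913 -2.363 -1.166
vertex 2.624 -2.932 -1.49
endloop
endfacet
facet normal 0.218 -0.713 0.667
outer loop
vertex 2.293 -3.841 -1.515
vertex 2.03 -3.249 -0.796
vertex 1.376 -3.833 -1.206
endloop
endfacet
facet normal 0.007 -0.999 0.048
outer loop
vertex 2.293 -3.841 -1.515
vertex 1.376 -3.833 -1.206
vertex 1.567 -3.877 -2.154
endloop
endfacet
facet normal 0.447 -0.765 -0.464
outer loop
vertex 2.293 -3.841 -1.515
vertex 1.567 -3.877 -2.154
vertex 2.339 -3.32 -2.329
endloop
endfacet
facet normal 0.929 -0.334 -0.161
outer loop
vertex 2.293 -3.841 -1.515
vertex 2.339 -3.32 -2.329
vertex 2.624 -2.932 -1.49
endloop
endfacet
facet normal 0.788 -0.302 0.537
outer loop
vertex 2.293 -3.841 -1.515
vertex 2.624 -2.932 -1.49
vertex 2.03 -3.249 -0.796
endloop
endfacet
facet normal -0.307 -0.292 0.906
outer loop
vertex 1.376 -3.833 -1.206
vertex 2.03 -3.249 -0.796
vertex 1.141 -2.92 -0.991
endloop
endfacet
facet normal -0.648 -0.756 -0.096
outer loop
vertex 1.567 -3.877 -2.154
vertex 1.376 -3.833 -1.206
vertex 0.856 -3.308 -1.83
endloop
endfacet
facet normal 0.063 -0.378 -0.924
outer loop
vertex 2.339 -3.32 -2.329
vertex 1.567 -3.877 -2.154
vertex 1.45 -2.991 -2.524
endloop
endfacet
facet normal 0.843 0.319 -0.434
outer loop
vertex 2.624 -2.932 -1.49
vertex 2.339 -3.32 -2.329
vertex 2.104 -2.407 -2.114
endloop
endfacet
facet normal 0.615 0.372 0.696
outer loop
vertex 2.03 -3.249 -0.796
vertex 2.624 -2.932 -1.49
vertex 1.913 -2.363 -1.166
endloop
endfacet
facet normal -0.778 0.314 -0.544
outer loop
vertex 2.538 -2.807 -2.997
vertex 2.507 -1.702 -2.314
vertex 3.191 -2.368 -3.678
endloop
endfacet
facet normal 0.024 -0.851 -0.525
outer loop
vertex 4.553 -2.918 -2.726
vertex 2.538 -2.807 -2.997
vertex 3.191 -2.368 -3.678
endloop
endfacet
facet normal -0.778 0.315 -0.544
outer loop
vertex 3.191 -2.368 -3.678
vertex 2.507 -1.702 -2.314
vertex 3.16 -1.263 -2.994
endloop
endfacet
facet normal 0.628 0.422 -0.654
outer loop
vertex 3.16 -1.263 -2.994
vertex 4.553 -2.918 -2.726
vertex 3.191 -2.368 -3.678
endloop
endfacet
facet normal -0.628 -0.422 0.654
outer loop
vertex 2.538 -2.807 -2.997
vertex 3.869 -2.252 -1.362
vertex 2.507 -1.702 -2.314
endloop
endfacet
facet normal 0.024 -0.850 -0.526
outer loop
vertex 3.9 -3.357 -2.046
vertex 2.538 -2.807 -2.997
vertex 4.553 -2.918 -2.726
endloop
endfacet
facet normal -0.627 -0.423 0.654
outer loop
vertex 3.9 -3.357 -2.046
vertex 3.869 -2.252 -1.362
vertex 2.538 -2.807 -2.997
endloop
endfacet
facet normal -0.024 0.850 0.526
outer loop
vertex 2.507 -1.702 -2.314
vertex 3.869 -2.252 -1.362
vertex 3.16 -1.263 -2.994
endloop
endfacet
facet normal 0.627 0.422 -0.654
outer loop
vertex 4.522 -1.813 -2.043
vertex 4.553 -2.918 -2.726
vertex 3.16 -1.263 -2.994
endloop
endfacet
facet normal -0.024 0.850 0.526
outer loop
vertex 3.16 -1.263 -2.994
vertex 3.869 -2.252 -1.362
vertex 4.522 -1.813 -2.043
endloop
endfacet
facet normal 0.778 -0.314 0.544
outer loop
vertex 4.522 -1.813 -2.043
vertex 3.9 -3.357 -2.046
vertex 4.553 -2.918 -2.726
endloop
endfacet
facet normal 0.778 -0.315 0.543
outer loop
vertex 3.869 -2.252 -1.362
vertex 3.9 -3.357 -2.046
vertex 4.522 -1.813 -2.043
endloop
endfacet

endsolid


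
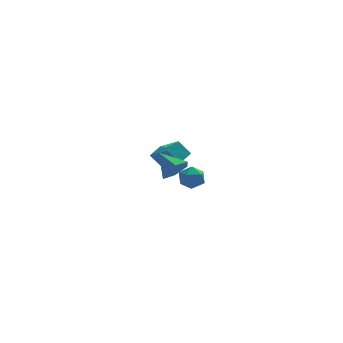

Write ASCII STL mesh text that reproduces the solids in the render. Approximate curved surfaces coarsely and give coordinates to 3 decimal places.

solid 
facet normal -0.411 0.578 0.705
outer loop
vertex 2.796 -3.232 3.477
vertex 2.28 -3.743 3.595
vertex 2.909 -3.761 3.976
endloop
endfacet
facet normal 0.294 0.688 0.663
outer loop
vertex 2.796 -3.232 3.477
vertex 2.909 -3.761 3.976
vertex 3.454 -3.558 3.524
endloop
endfacet
facet normal 0.444 0.896 -0.003
outer loop
vertex 2.796 -3.232 3.477
vertex 3.454 -3.558 3.524
vertex 3.161 -3.415 2.864
endloop
endfacet
facet normal -0.166 0.913 -0.372
outer loop
vertex 2.796 -3.232 3.477
vertex 3.161 -3.415 2.864
vertex 2.435 -3.529 2.908
endloop
endfacet
facet normal -0.694 0.717 0.067
outer loop
vertex 2.796 -3.232 3.477
vertex 2.435 -3.529 2.908
vertex 2.28 -3.743 3.595
endloop
endfacet
facet normal 0.622 0.067 0.780
outer loop
vertex 3.454 -3.558 3.524
vertex 2.909 -3.761 3.976
vertex 3.345 -4.271 3.672
endloop
endfacet
facet normal -0.517 -0.113 0.848
outer loop
vertex 2.909 -3.761 3.976
vertex 2.28 -3.743 3.595
vertex 2.619 -4.385 3.716
endloop
endfacet
facet normal -0.976 0.111 -0.186
outer loop
vertex 2.28 -3.743 3.595
vertex 2.435 -3.529 2.908
vertex 2.326 -4.242 3.056
endloop
endfacet
facet normal -0.122 0.429 -0.895
outer loop
vertex 2.435 -3.529 2.908
vertex 3.161 -3.415 2.864
vertex 2.871 -4.039 2.604
endloop
endfacet
facet normal 0.866 0.401 -0.298
outer loop
vertex 3.161 -3.415 2.864
vertex 3.454 -3.558 3.524
vertex 3.5 -4.057 2.985
endloop
endfacet
facet normal 0.166 -0.913 0.372
outer loop
vertex 2.984 -4.568 3.103
vertex 3.345 -4.271 3.672
vertex 2.619 -4.385 3.716
endloop
endfacet
facet normal -0.444 -0.896 0.003
outer loop
vertex 2.984 -4.568 3.103
vertex 2.619 -4.385 3.716
vertex 2.326 -4.242 3.056
endloop
endfacet
facet normal -0.294 -0.688 -0.663
outer loop
vertex 2.984 -4.568 3.103
vertex 2.326 -4.242 3.056
vertex 2.871 -4.039 2.604
endloop
endfacet
facet normal 0.411 -0.578 -0.705
outer loop
vertex 2.984 -4.568 3.103
vertex 2.871 -4.039 2.604
vertex 3.5 -4.057 2.985
endloop
endfacet
facet normal 0.694 -0.717 -0.067
outer loop
vertex 2.984 -4.568 3.103
vertex 3.5 -4.057 2.985
vertex 3.345 -4.271 3.672
endloop
endfacet
facet normal 0.122 -0.429 0.895
outer loop
vertex 2.619 -4.385 3.716
vertex 3.345 -4.271 3.672
vertex 2.909 -3.761 3.976
endloop
endfacet
facet normal -0.866 -0.401 0.298
outer loop
vertex 2.326 -4.242 3.056
vertex 2.619 -4.385 3.716
vertex 2.28 -3.743 3.595
endloop
endfacet
facet normal -0.622 -0.067 -0.780
outer loop
vertex 2.871 -4.039 2.604
vertex 2.326 -4.242 3.056
vertex 2.435 -3.529 2.908
endloop
endfacet
facet normal 0.517 0.113 -0.848
outer loop
vertex 3.5 -4.057 2.985
vertex 2.871 -4.039 2.604
vertex 3.161 -3.415 2.864
endloop
endfacet
facet normal 0.976 -0.111 0.186
outer loop
vertex 3.345 -4.271 3.672
vertex 3.5 -4.057 2.985
vertex 3.454 -3.558 3.524
endloop
endfacet
facet normal 0.555 -0.610 -0.565
outer loop
vertex 2.753 -2.373 3.646
vertex 2.154 -2.373 3.058
vertex 2.765 -1.797 3.036
endloop
endfacet
facet normal 0.488 0.630 0.604
outer loop
vertex 2.753 -2.373 3.646
vertex 2.765 -1.797 3.036
vertex 1.366 -1.507 3.862
endloop
endfacet
facet normal 0.554 -0.610 -0.567
outer loop
vertex 2.765 -1.797 3.036
vertex 2.154 -2.373 3.058
vertex 2.165 -1.796 2.448
endloop
endfacet
facet normal 0.128 0.983 -0.129
outer loop
vertex 2.765 -1.797 3.036
vertex 2.165 -1.796 2.448
vertex 1.366 -1.507 3.862
endloop
endfacet
facet normal 0.554 -0.610 -0.567
outer loop
vertex 2.165 -1.796 2.448
vertex 2.154 -2.373 3.058
vertex 1.554 -2.372 2.47
endloop
endfacet
facet normal -0.613 0.632 -0.475
outer loop
vertex 2.165 -1.796 2.448
vertex 1.554 -2.372 2.47
vertex 1.366 -1.507 3.862
endloop
endfacet
facet normal 0.554 -0.610 -0.567
outer loop
vertex 1.554 -2.372 2.47
vertex 2.154 -2.373 3.058
vertex 1.543 -2.949 3.08
endloop
endfacet
facet normal -0.993 -0.074 -0.088
outer loop
vertex 1.554 -2.372 2.47
vertex 1.543 -2.949 3.08
vertex 1.366 -1.507 3.862
endloop
endfacet
facet normal 0.555 -0.610 -0.566
outer loop
vertex 1.543 -2.949 3.08
vertex 2.154 -2.373 3.058
vertex 2.143 -2.95 3.669
endloop
endfacet
facet normal -0.634 -0.427 0.645
outer loop
vertex 1.543 -2.949 3.08
vertex 2.143 -2.95 3.669
vertex 1.366 -1.507 3.862
endloop
endfacet
facet normal 0.555 -0.610 -0.566
outer loop
vertex 2.143 -2.95 3.669
vertex 2.154 -2.373 3.058
vertex 2.753 -2.373 3.646
endloop
endfacet
facet normal 0.108 -0.075 0.991
outer loop
vertex 2.143 -2.95 3.669
vertex 2.753 -2.373 3.646
vertex 1.366 -1.507 3.862
endloop
endfacet
facet normal -0.614 0.124 0.780
outer loop
vertex 1.922 1.991 2.373
vertex 2.487 2.692 2.706
vertex 1.022 3.14 1.481
endloop
endfacet
facet normal -0.589 -0.730 -0.347
outer loop
vertex 1.673 3.008 0.654
vertex 1.922 1.991 2.373
vertex 1.022 3.14 1.481
endloop
endfacet
facet normal -0.614 0.124 0.780
outer loop
vertex 1.022 3.14 1.481
vertex 2.487 2.692 2.706
vertex 1.587 3.841 1.814
endloop
endfacet
facet normal -0.526 0.672 -0.521
outer loop
vertex 1.587 3.841 1.814
vertex 1.673 3.008 0.654
vertex 1.022 3.14 1.481
endloop
endfacet
facet normal 0.526 -0.672 0.521
outer loop
vertex 1.922 1.991 2.373
vertex 3.138 2.56 1.879
vertex 2.487 2.692 2.706
endloop
endfacet
facet normal -0.589 -0.730 -0.347
outer loop
vertex 2.573 1.859 1.546
vertex 1.922 1.991 2.373
vertex 1.673 3.008 0.654
endloop
endfacet
facet normal 0.526 -0.672 0.521
outer loop
vertex 2.573 1.859 1.546
vertex 3.138 2.56 1.879
vertex 1.922 1.991 2.373
endloop
endfacet
facet normal 0.589 0.730 0.347
outer loop
vertex 2.487 2.692 2.706
vertex 3.138 2.56 1.879
vertex 1.587 3.841 1.814
endloop
endfacet
facet normal -0.526 0.672 -0.521
outer loop
vertex 2.238 3.709 0.987
vertex 1.673 3.008 0.654
vertex 1.587 3.841 1.814
endloop
endfacet
facet normal 0.589 0.730 0.347
outer loop
vertex 1.587 3.841 1.814
vertex 3.138 2.56 1.879
vertex 2.238 3.709 0.987
endloop
endfacet
facet normal 0.614 -0.124 -0.780
outer loop
vertex 2.238 3.709 0.987
vertex 2.573 1.859 1.546
vertex 1.673 3.008 0.654
endloop
endfacet
facet normal 0.614 -0.124 -0.780
outer loop
vertex 3.138 2.56 1.879
vertex 2.573 1.859 1.546
vertex 2.238 3.709 0.987
endloop
endfacet

endsolid
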